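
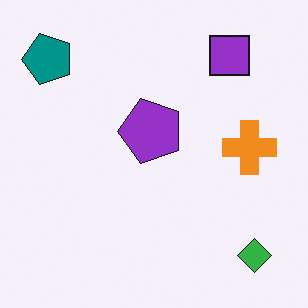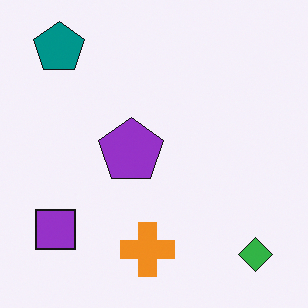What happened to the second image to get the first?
The transformation is: transposed (reflected across the top-left ↔ bottom-right diagonal).

Shapes have swapped their row and column positions — what was in the top-right is now in the bottom-left — a diagonal reflection.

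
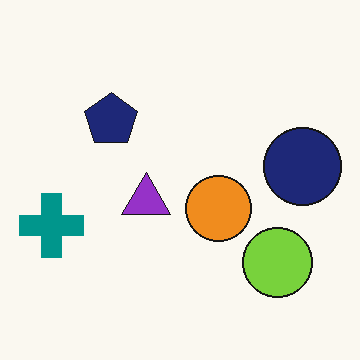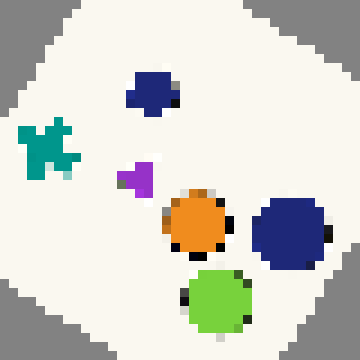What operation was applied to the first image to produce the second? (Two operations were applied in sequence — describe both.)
It was rotated clockwise by a large amount — several tens of degrees, then coarsely pixelated.

Every shape is tilted by the same angle and the image corners show triangular fill wedges — a whole-image rotation by a non-right angle. Shapes are reduced to large square blocks; fine edges and outlines are lost — a downscale-then-upscale (mosaic) effect.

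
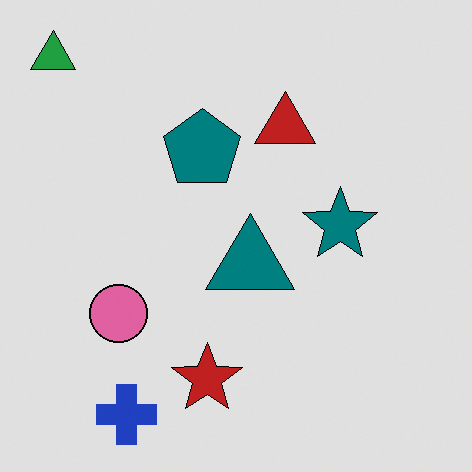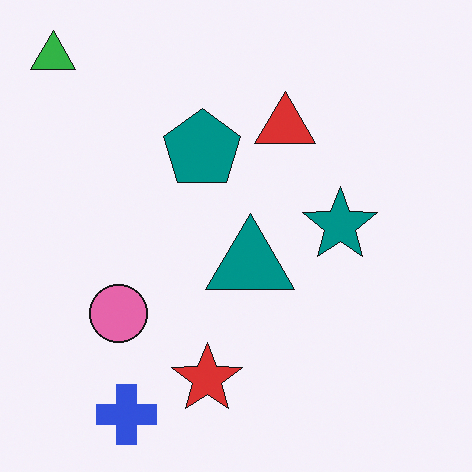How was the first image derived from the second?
The transformation is: moderately posterized.

Each flat color has snapped to a coarser quantized level — most visibly, the near-white background has dropped to a flat grey.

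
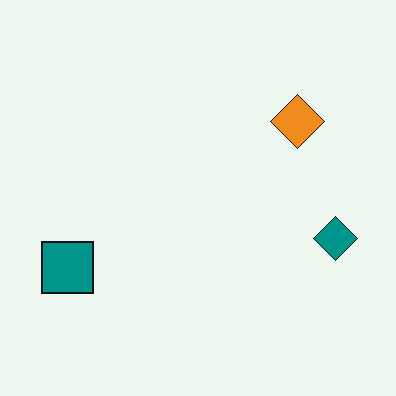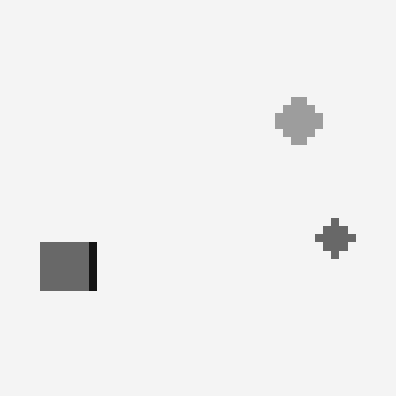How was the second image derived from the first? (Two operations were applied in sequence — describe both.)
The transformation is: converted to grayscale, then moderately pixelated.

All color is removed — every shape is now a shade of grey. Shapes are reduced to large square blocks; fine edges and outlines are lost — a downscale-then-upscale (mosaic) effect.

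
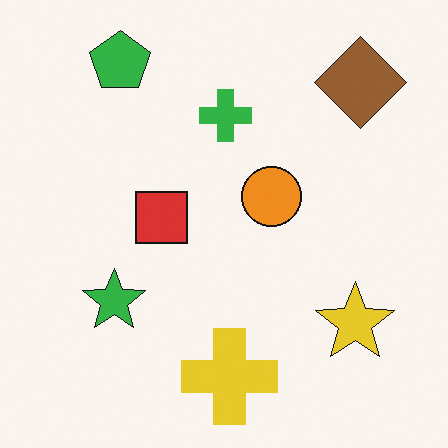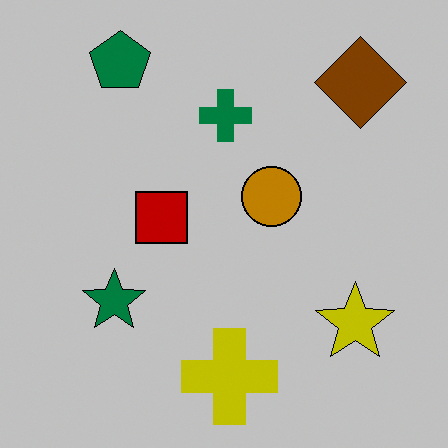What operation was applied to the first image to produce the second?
Aggressively posterized.

Each flat color has snapped to a coarser quantized level — most visibly, the near-white background has dropped to a flat grey.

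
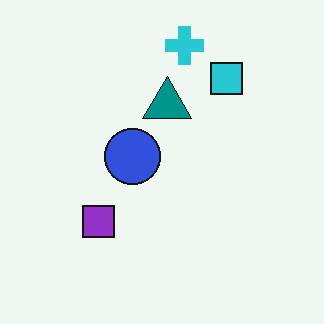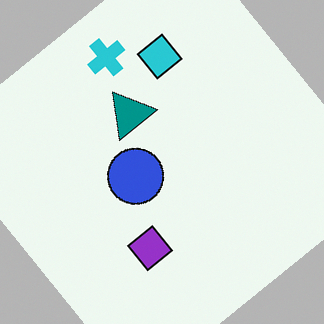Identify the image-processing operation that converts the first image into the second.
The image was rotated counter-clockwise by a large amount — several tens of degrees.

Every shape is tilted by the same angle and the image corners show triangular fill wedges — a whole-image rotation by a non-right angle.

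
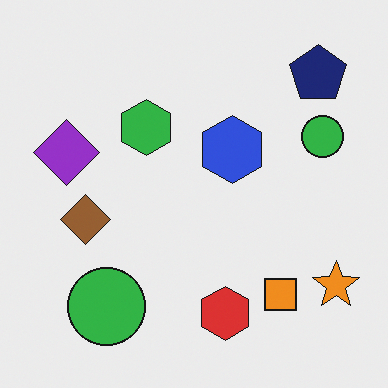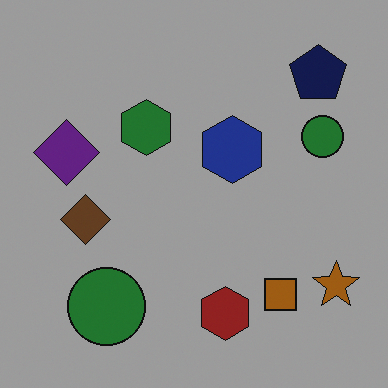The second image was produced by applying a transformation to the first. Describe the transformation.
Noticeably darkened.

Every pixel — background and shapes alike — is uniformly darkened.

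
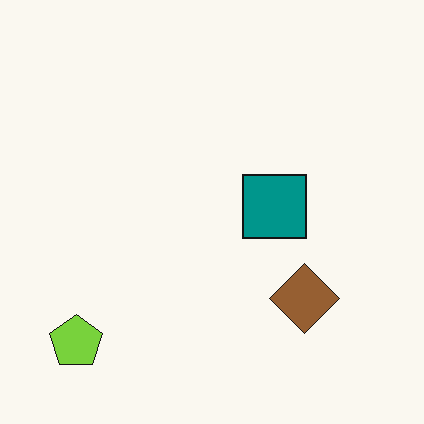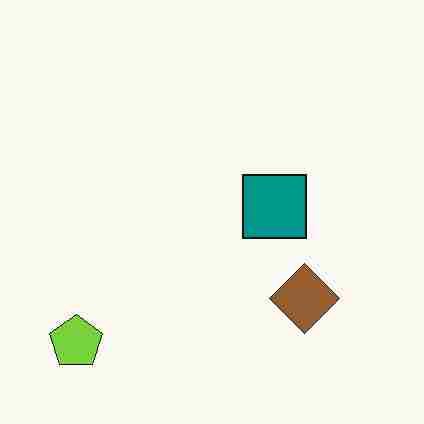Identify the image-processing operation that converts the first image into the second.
The second image is the first heavily JPEG-compressed with obvious blocking artifacts.

Blocky 8×8 compression artifacts appear around shape edges and the flat background shows ringing — characteristic JPEG degradation.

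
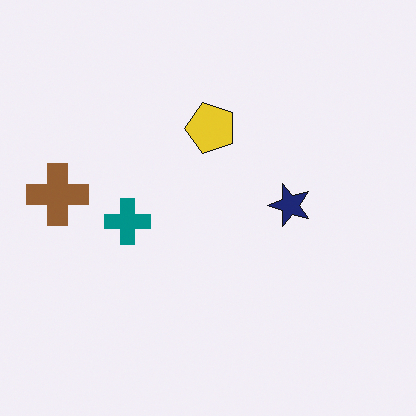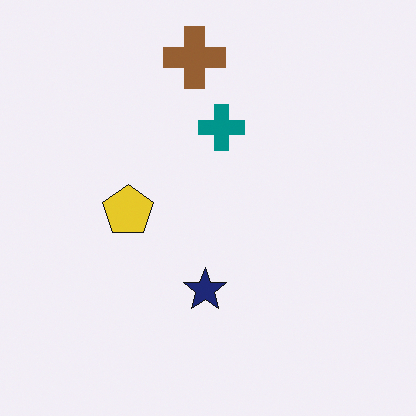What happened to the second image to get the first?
The transformation is: transposed (reflected across the top-left ↔ bottom-right diagonal).

Shapes have swapped their row and column positions — what was in the top-right is now in the bottom-left — a diagonal reflection.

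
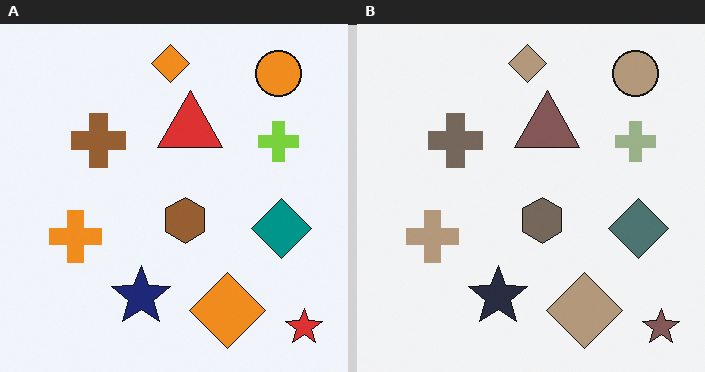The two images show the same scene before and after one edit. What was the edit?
This is the original image made much more muted (saturation change).

All colors are more muted and greyish — a global saturation change.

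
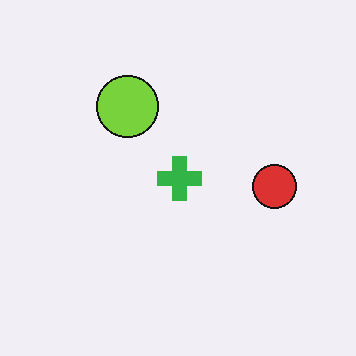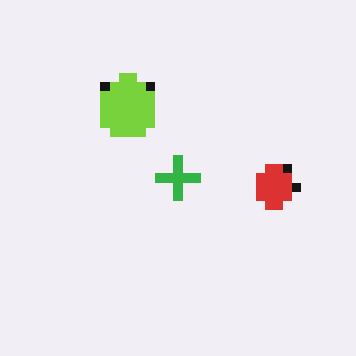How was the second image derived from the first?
It was coarsely pixelated.

Shapes are reduced to large square blocks; fine edges and outlines are lost — a downscale-then-upscale (mosaic) effect.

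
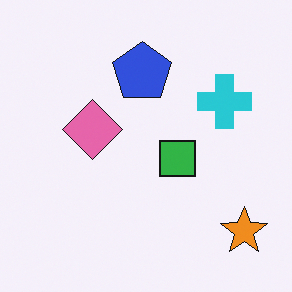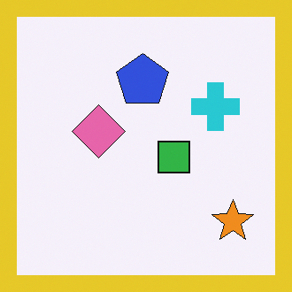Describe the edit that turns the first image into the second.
The image was framed with a yellow border.

A solid yellow frame runs around the edge of the second image, with the content slightly shrunk inside it.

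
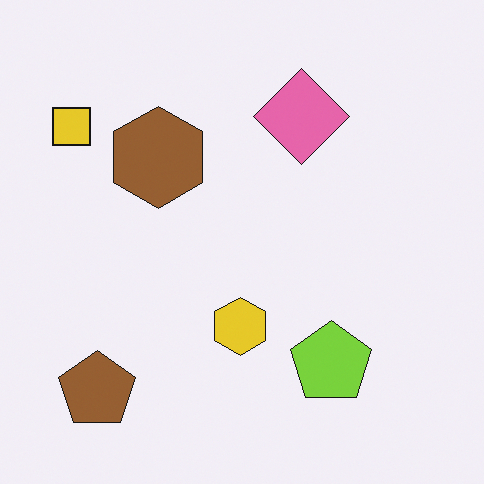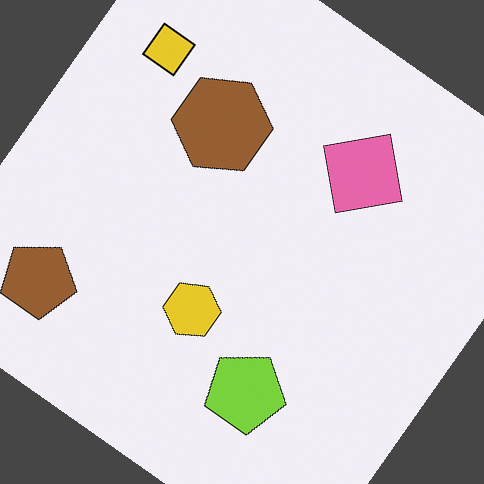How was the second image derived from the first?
Rotated clockwise by a large amount — several tens of degrees.

Every shape is tilted by the same angle and the image corners show triangular fill wedges — a whole-image rotation by a non-right angle.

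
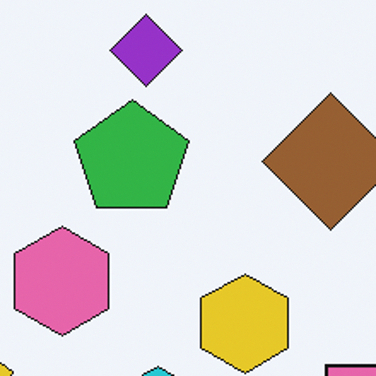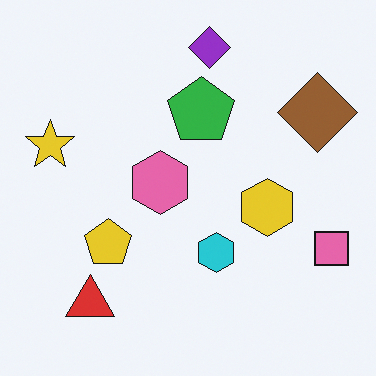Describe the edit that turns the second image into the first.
Cropped tightly and scaled back up.

The visible shapes are larger and the field of view is narrower; shapes near the original edges may be partly or wholly outside the frame — a crop-and-rescale.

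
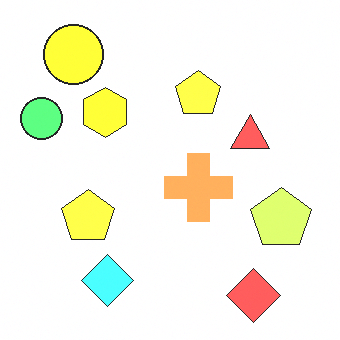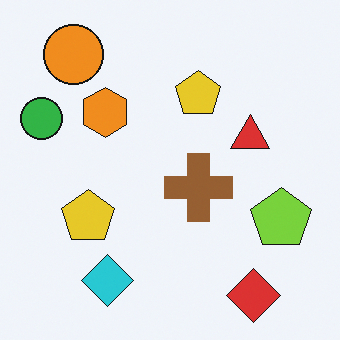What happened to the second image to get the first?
The first image is the second noticeably brightened.

Every pixel — background and shapes alike — is uniformly brightened.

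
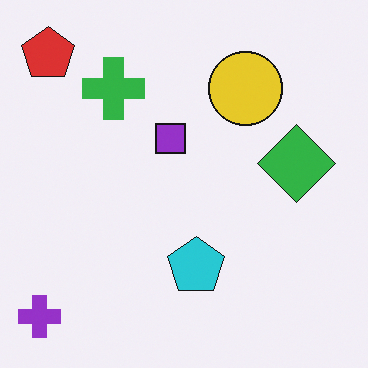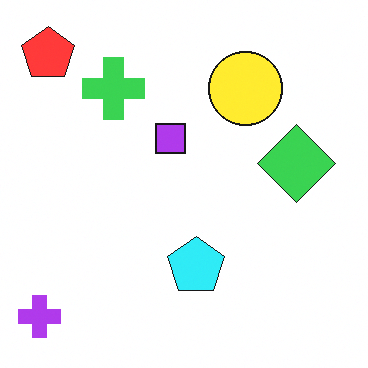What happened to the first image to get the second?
This is the original image slightly brightened.

Every pixel — background and shapes alike — is uniformly brightened.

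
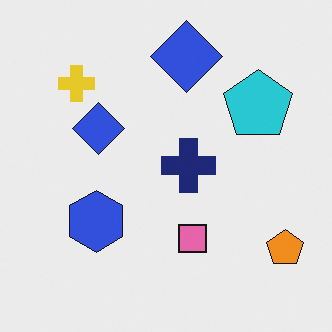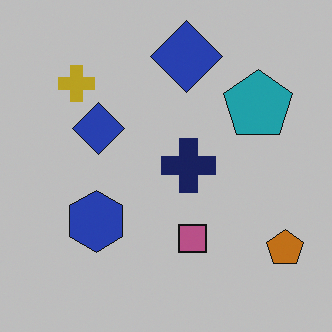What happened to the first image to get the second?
This is the original image slightly darkened.

Every pixel — background and shapes alike — is uniformly darkened.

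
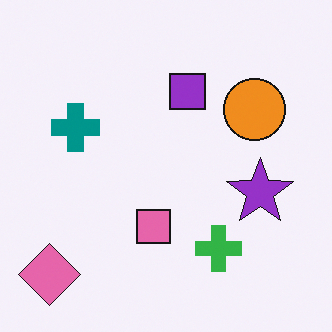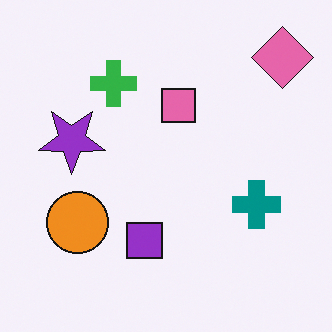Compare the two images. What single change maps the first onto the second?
It was rotated 180°.

The pink diamond sits in the bottom-left of the first image and the top-right of the second — consistent with a whole-image 180° rotation.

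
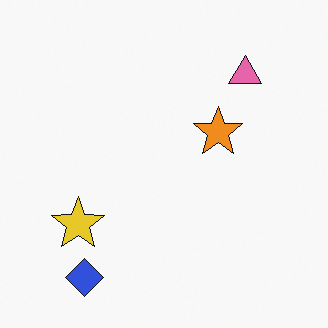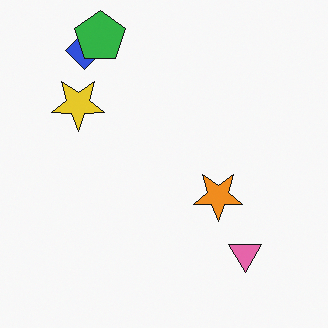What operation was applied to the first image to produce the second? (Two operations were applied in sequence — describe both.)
The image was flipped vertically (top ↔ bottom), then overlaid with an additional green pentagon.

The blue diamond is in the bottom-left of the first image and the top-left of the second — shapes on opposite sides of the horizontal midline have swapped in a mirror flip. A green pentagon appears in the second image that is absent from the first.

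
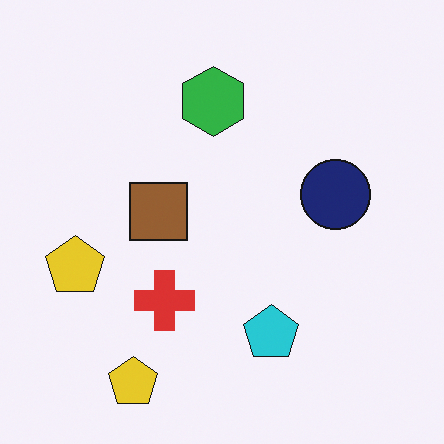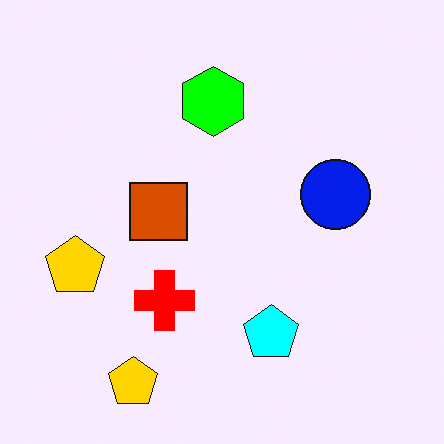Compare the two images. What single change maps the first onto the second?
The second image is the first made much more vivid (saturation change).

All colors are more vivid — a global saturation change.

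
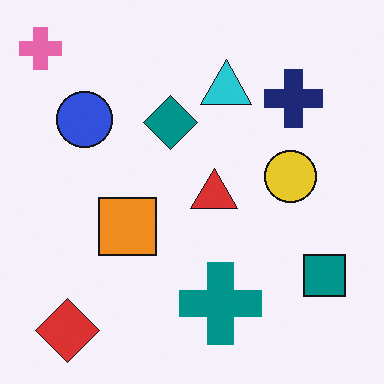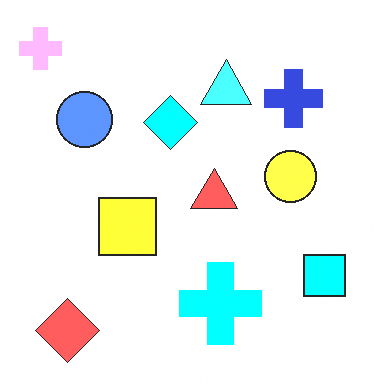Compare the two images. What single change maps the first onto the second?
Substantially brightened.

Every pixel — background and shapes alike — is uniformly brightened.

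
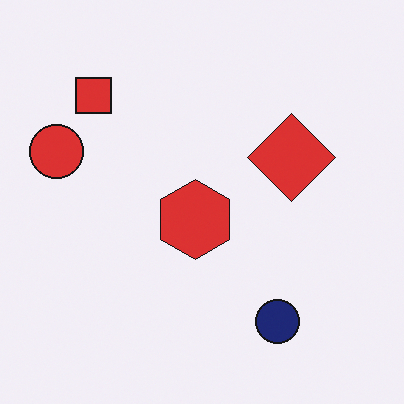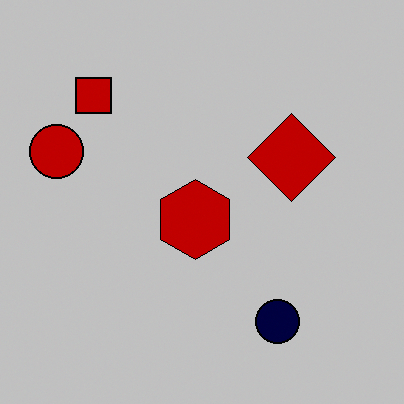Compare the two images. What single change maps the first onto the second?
The image was aggressively posterized.

Each flat color has snapped to a coarser quantized level — most visibly, the near-white background has dropped to a flat grey.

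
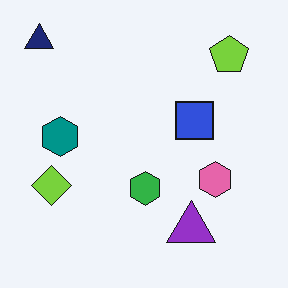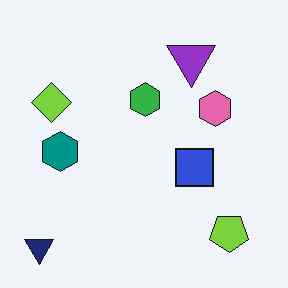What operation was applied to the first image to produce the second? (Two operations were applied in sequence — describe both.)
It was flipped vertically (top ↔ bottom), then given moderate JPEG compression.

The navy triangle is in the top-left of the first image and the bottom-left of the second — shapes on opposite sides of the horizontal midline have swapped in a mirror flip. Blocky 8×8 compression artifacts appear around shape edges and the flat background shows ringing — characteristic JPEG degradation.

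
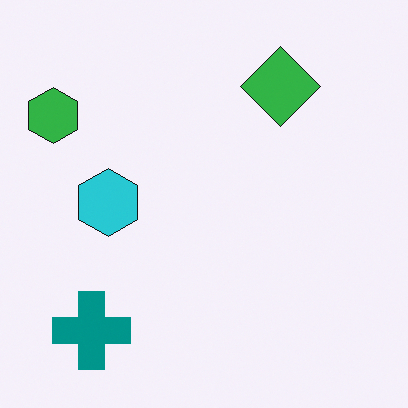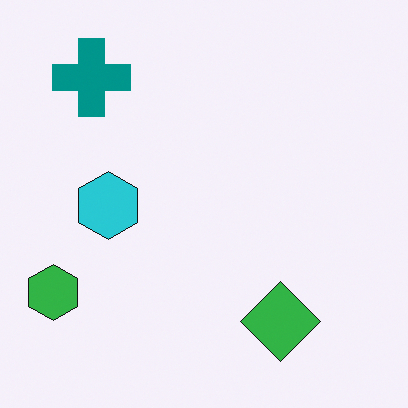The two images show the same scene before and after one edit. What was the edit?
Flipped vertically (top ↔ bottom).

The teal cross is in the bottom-left of the first image and the top-left of the second — shapes on opposite sides of the horizontal midline have swapped in a mirror flip.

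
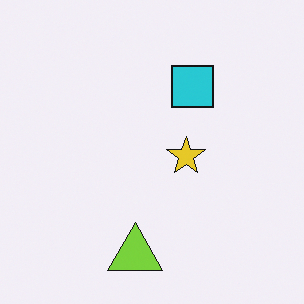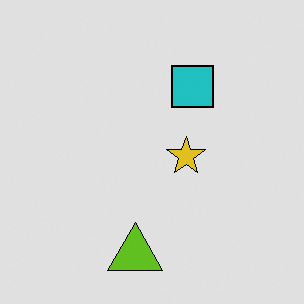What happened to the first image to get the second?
The second image is the first moderately posterized.

Each flat color has snapped to a coarser quantized level — most visibly, the near-white background has dropped to a flat grey.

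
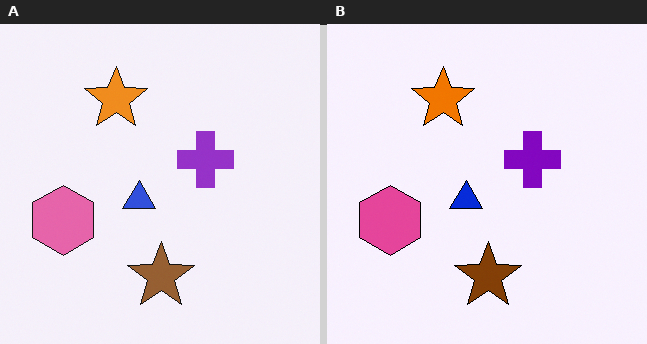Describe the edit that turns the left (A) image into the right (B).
The image was given slightly increased contrast.

Tones are pushed away from mid-grey across the whole image — a global contrast change.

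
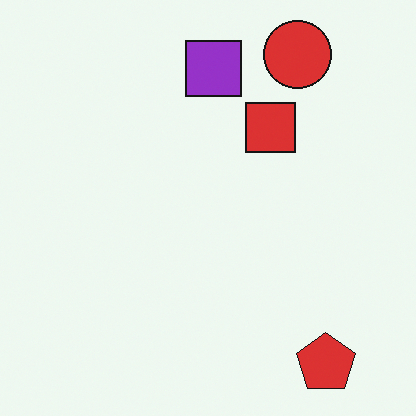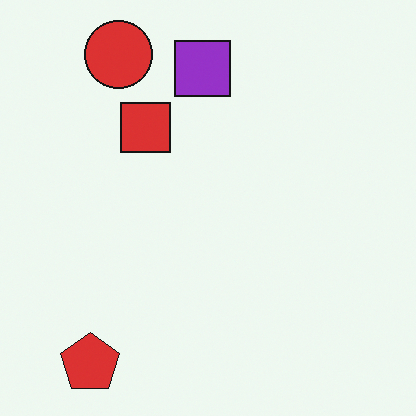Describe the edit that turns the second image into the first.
The image was flipped horizontally (left ↔ right).

The red pentagon is in the bottom-left of the second image and the bottom-right of the first — shapes on opposite sides of the vertical midline have swapped in a mirror flip.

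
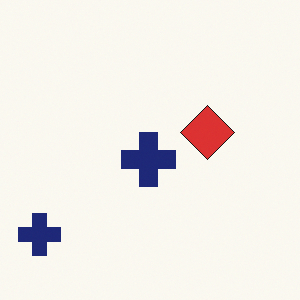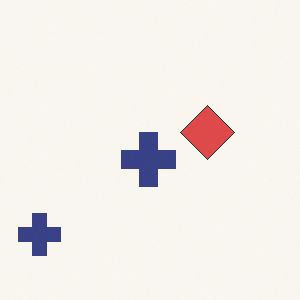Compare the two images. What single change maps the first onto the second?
Given slightly reduced contrast.

Tones are pushed toward mid-grey across the whole image — a global contrast change.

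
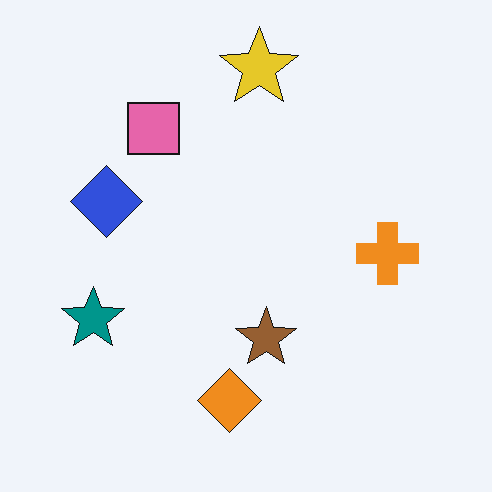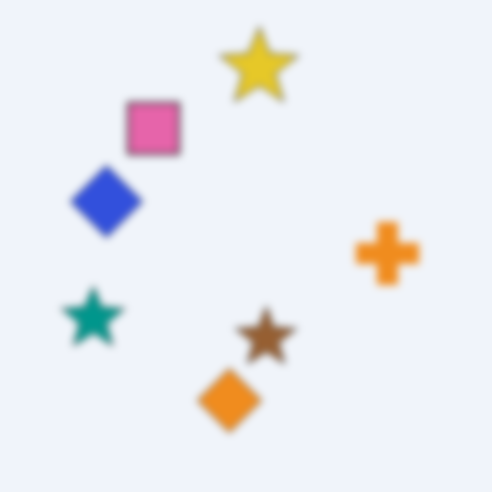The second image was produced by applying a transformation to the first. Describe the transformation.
The transformation is: moderately blurred.

Shape edges and outlines are uniformly softened across the whole image.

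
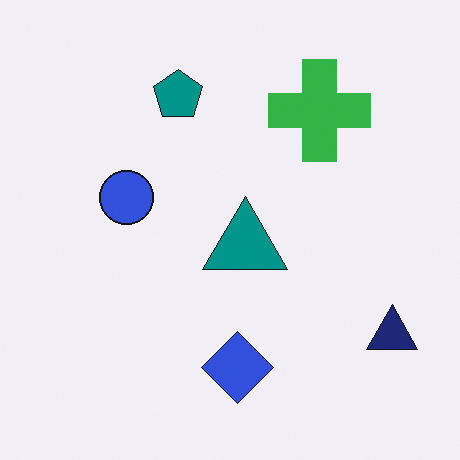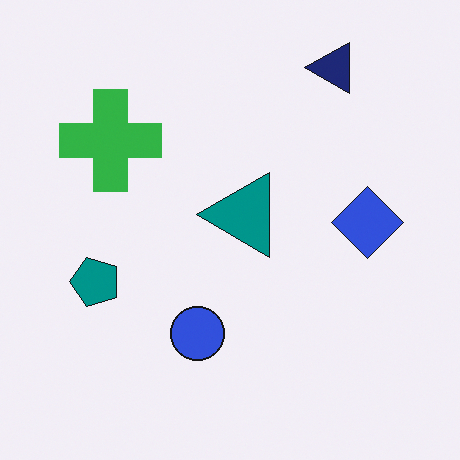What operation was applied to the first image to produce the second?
The image was rotated 90° counter-clockwise.

The navy triangle sits in the bottom-right of the first image and the top-right of the second — consistent with a whole-image 90° counter-clockwise rotation.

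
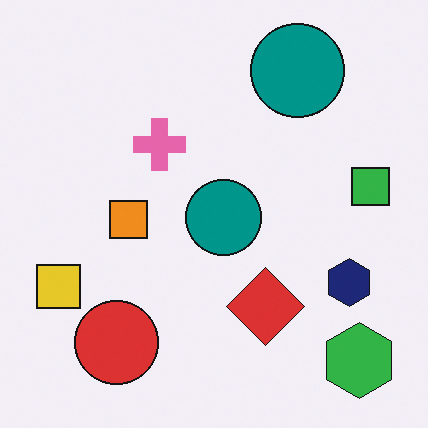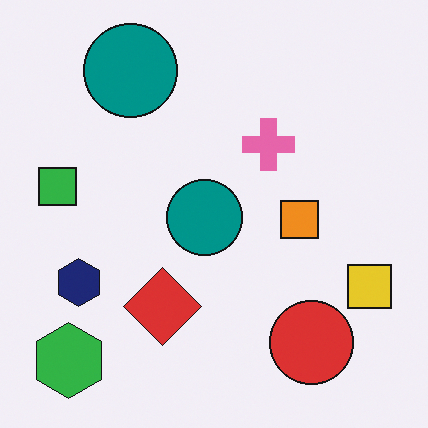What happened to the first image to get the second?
The image was flipped horizontally (left ↔ right).

The green square is in the right of the first image and the left of the second — shapes on opposite sides of the vertical midline have swapped in a mirror flip.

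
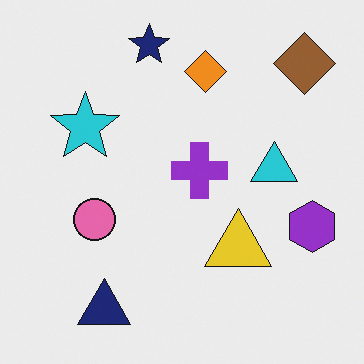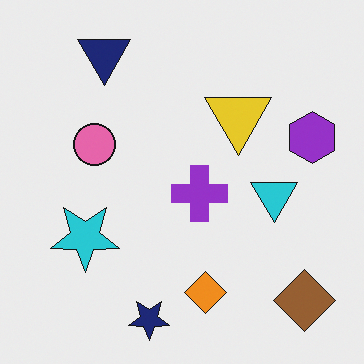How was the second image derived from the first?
It was flipped vertically (top ↔ bottom).

The navy star is in the top of the first image and the bottom of the second — shapes on opposite sides of the horizontal midline have swapped in a mirror flip.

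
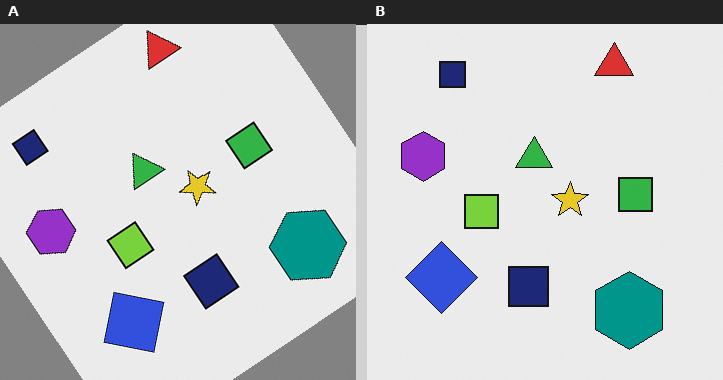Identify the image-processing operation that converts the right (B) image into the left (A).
This is the original image rotated counter-clockwise by a large amount — several tens of degrees.

Every shape is tilted by the same angle and the image corners show triangular fill wedges — a whole-image rotation by a non-right angle.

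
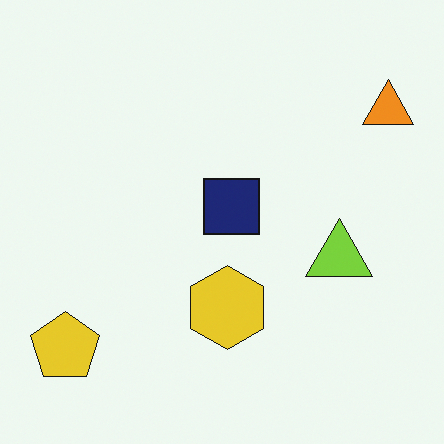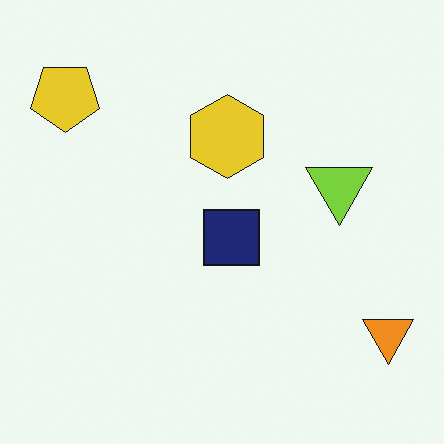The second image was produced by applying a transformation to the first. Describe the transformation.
This is the original image flipped vertically (top ↔ bottom).

The yellow pentagon is in the bottom-left of the first image and the top-left of the second — shapes on opposite sides of the horizontal midline have swapped in a mirror flip.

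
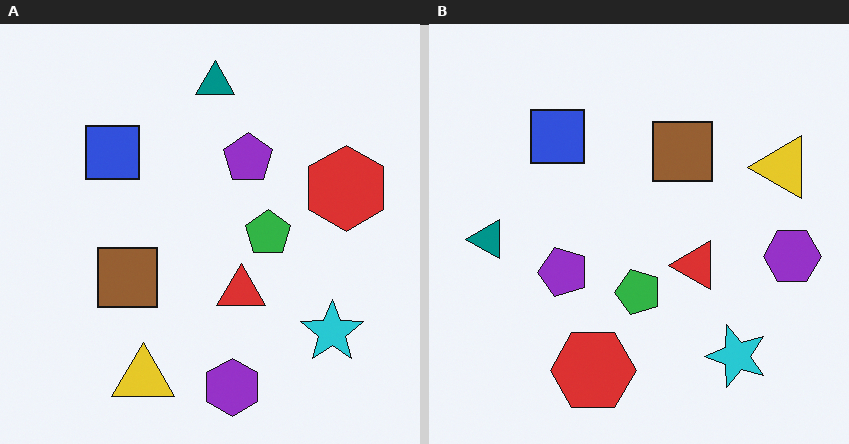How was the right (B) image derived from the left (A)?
The right (B) image is the left (A) transposed (reflected across the top-left ↔ bottom-right diagonal).

Shapes have swapped their row and column positions — what was in the top-right is now in the bottom-left — a diagonal reflection.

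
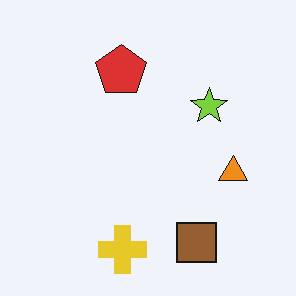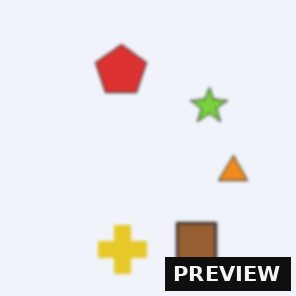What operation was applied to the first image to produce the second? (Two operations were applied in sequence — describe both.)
This is the original image given a subtle gaussian blur, then watermarked with the text "PREVIEW" in the lower-right corner.

Shape edges and outlines are uniformly softened across the whole image. A dark label reading "PREVIEW" appears in the lower-right corner.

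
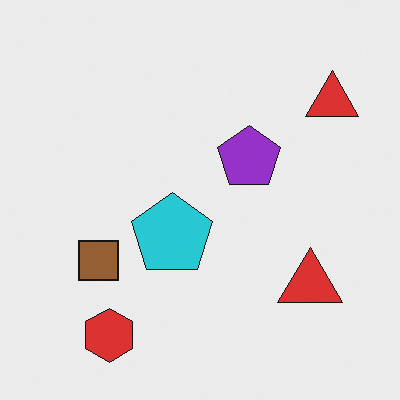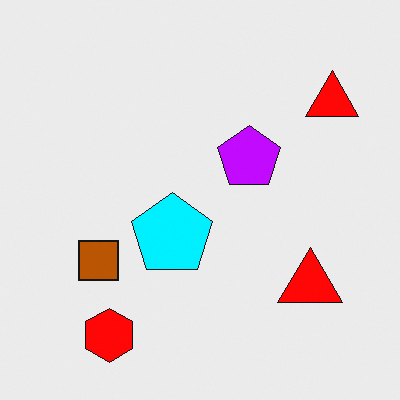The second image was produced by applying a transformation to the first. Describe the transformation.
Heavily oversaturated.

All colors are more vivid — a global saturation change.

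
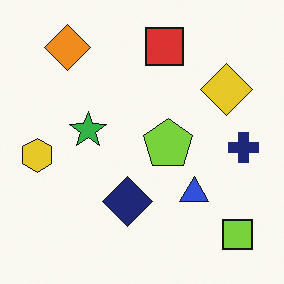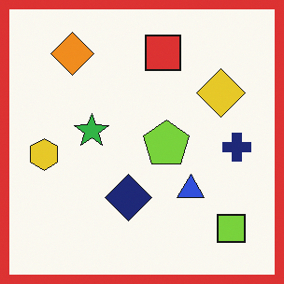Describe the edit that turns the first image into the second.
This is the original image framed with a red border.

A solid red frame runs around the edge of the second image, with the content slightly shrunk inside it.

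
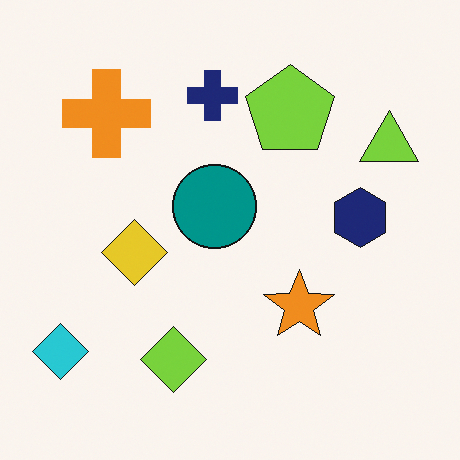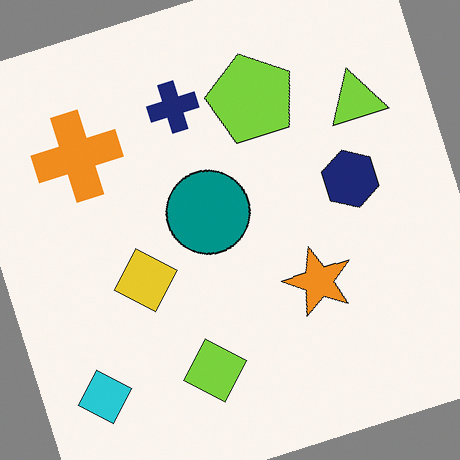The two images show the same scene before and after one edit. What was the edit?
This is the original image rotated counter-clockwise by a clearly visible amount.

Every shape is tilted by the same angle and the image corners show triangular fill wedges — a whole-image rotation by a non-right angle.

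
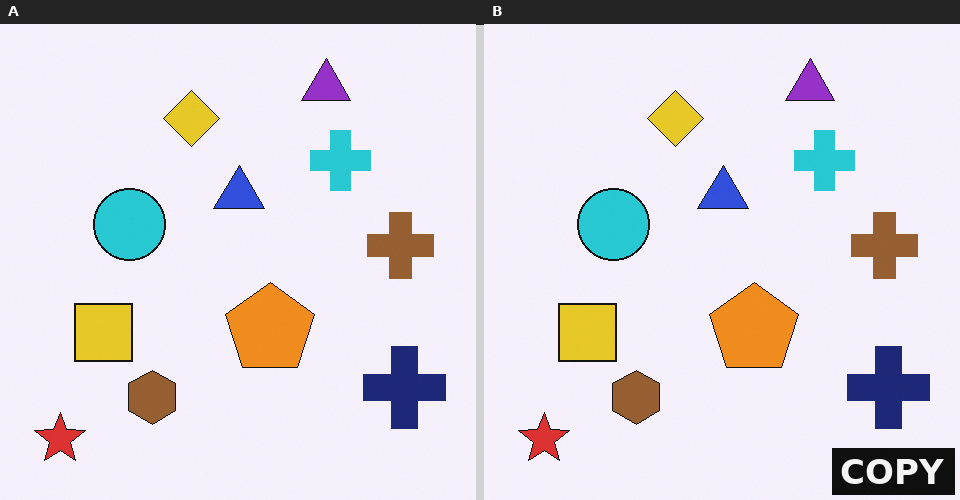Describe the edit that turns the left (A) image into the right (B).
It was watermarked with the text "COPY" in the lower-right corner.

A dark label reading "COPY" appears in the lower-right corner.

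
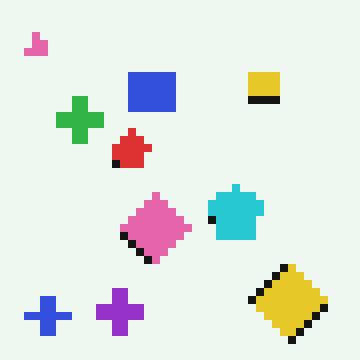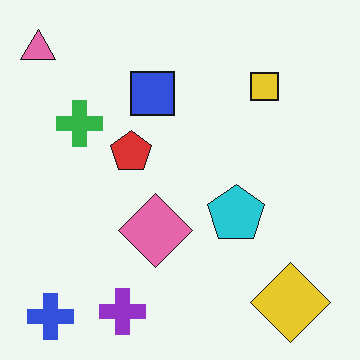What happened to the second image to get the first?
It was moderately pixelated.

Shapes are reduced to large square blocks; fine edges and outlines are lost — a downscale-then-upscale (mosaic) effect.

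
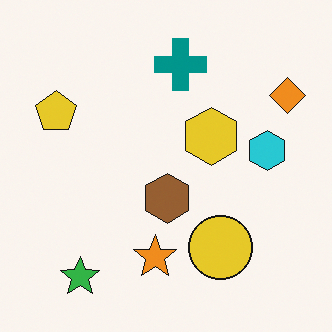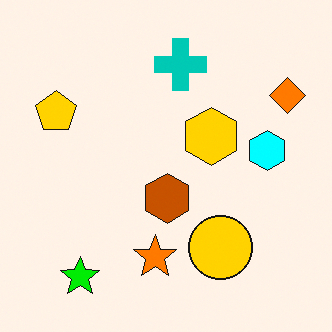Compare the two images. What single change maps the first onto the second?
The second image is the first heavily oversaturated.

All colors are more vivid — a global saturation change.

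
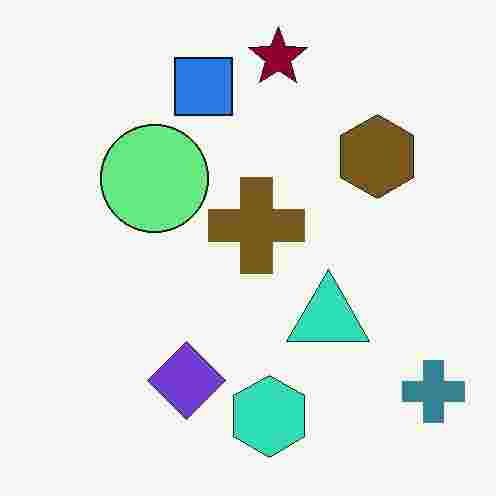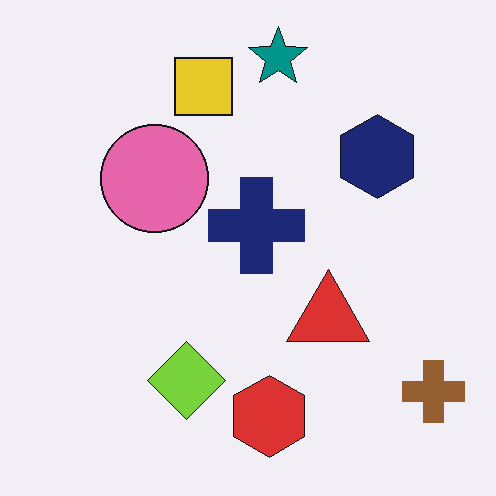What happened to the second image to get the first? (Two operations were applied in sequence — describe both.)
Hue-shifted by a large amount, then degraded with heavy JPEG compression.

Every shape's color has rotated by the same amount around the hue wheel — a uniform hue shift. Blocky 8×8 compression artifacts appear around shape edges and the flat background shows ringing — characteristic JPEG degradation.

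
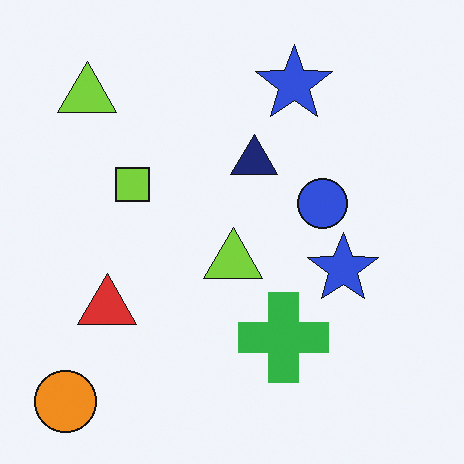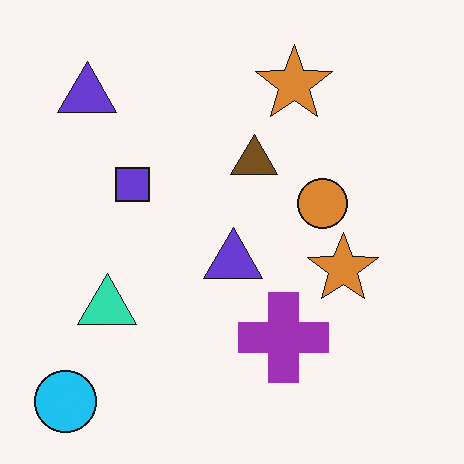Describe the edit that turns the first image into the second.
It was hue-shifted by a large amount.

Every shape's color has rotated by the same amount around the hue wheel — a uniform hue shift.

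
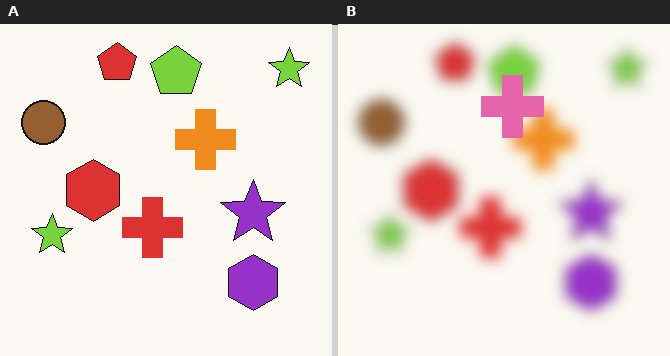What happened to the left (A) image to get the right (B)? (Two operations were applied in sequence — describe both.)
The transformation is: strongly gaussian-blurred, then overlaid with an additional pink cross.

Shape edges and outlines are uniformly softened across the whole image. A pink cross appears in the right (B) image that is absent from the left (A).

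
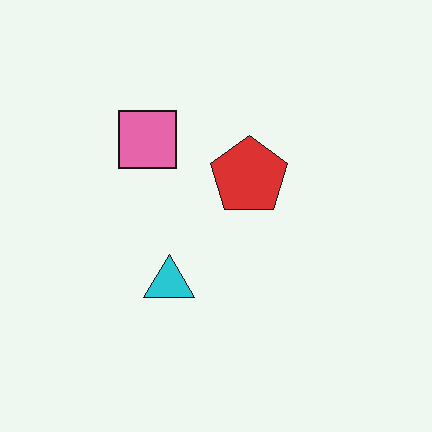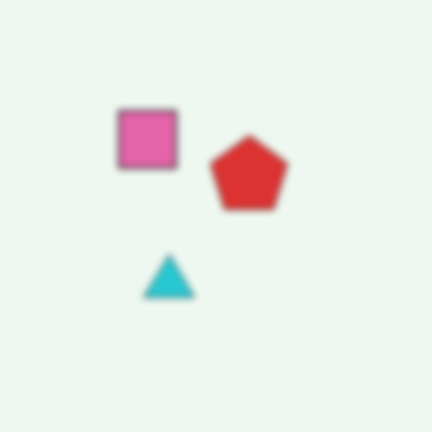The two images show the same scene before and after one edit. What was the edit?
The image was moderately blurred.

Shape edges and outlines are uniformly softened across the whole image.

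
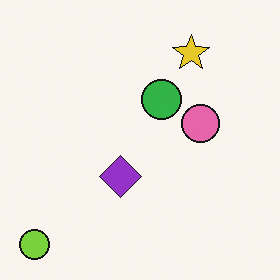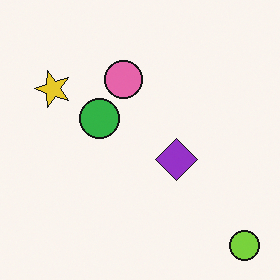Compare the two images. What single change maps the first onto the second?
This is the original image rotated 90° counter-clockwise.

The lime circle sits in the bottom-left of the first image and the bottom-right of the second — consistent with a whole-image 90° counter-clockwise rotation.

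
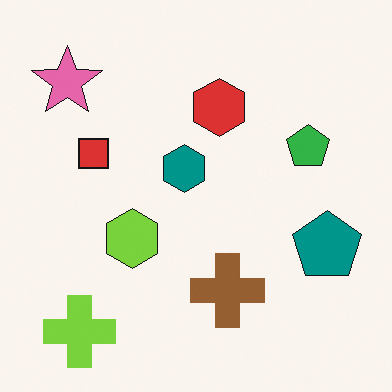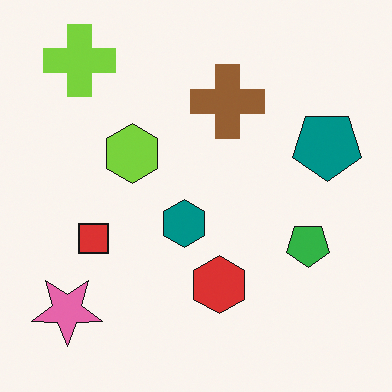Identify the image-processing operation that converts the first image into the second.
The second image is the first flipped vertically (top ↔ bottom).

The lime cross is in the bottom-left of the first image and the top-left of the second — shapes on opposite sides of the horizontal midline have swapped in a mirror flip.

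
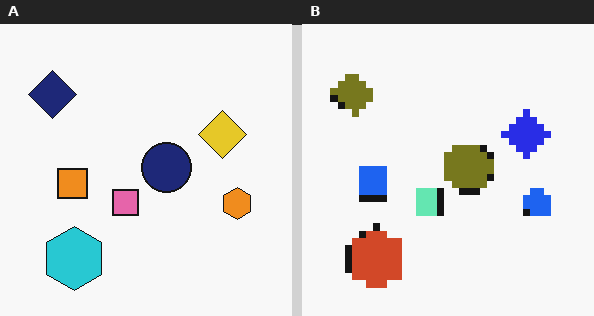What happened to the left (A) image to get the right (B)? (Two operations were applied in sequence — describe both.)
The transformation is: hue-shifted through roughly half the color wheel, then moderately pixelated.

Every shape's color has rotated by the same amount around the hue wheel — a uniform hue shift. Shapes are reduced to large square blocks; fine edges and outlines are lost — a downscale-then-upscale (mosaic) effect.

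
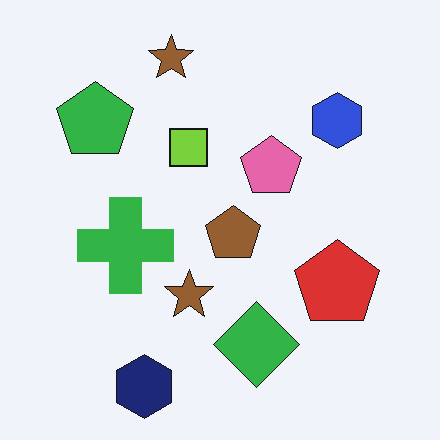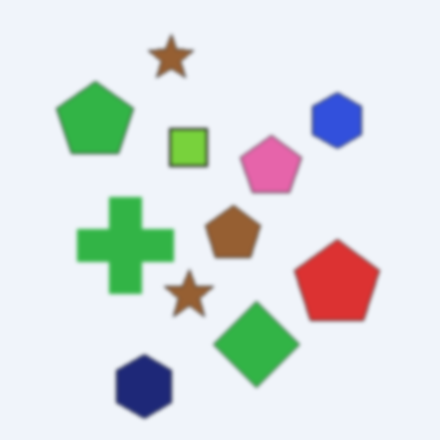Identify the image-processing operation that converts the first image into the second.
The transformation is: slightly softened.

Shape edges and outlines are uniformly softened across the whole image.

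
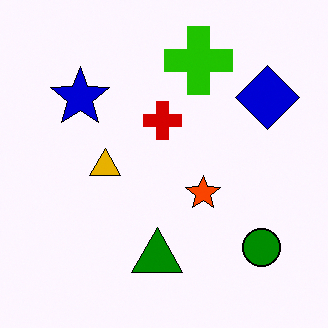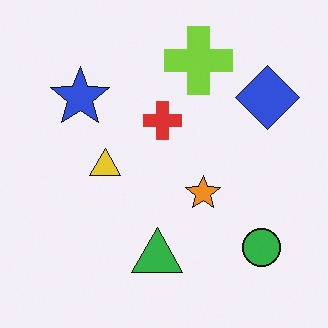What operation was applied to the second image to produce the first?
It was given much higher contrast.

Tones are pushed away from mid-grey across the whole image — a global contrast change.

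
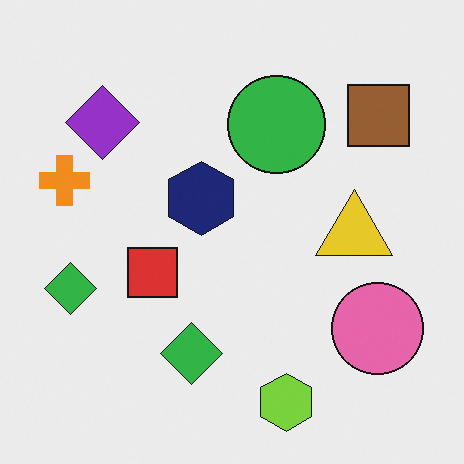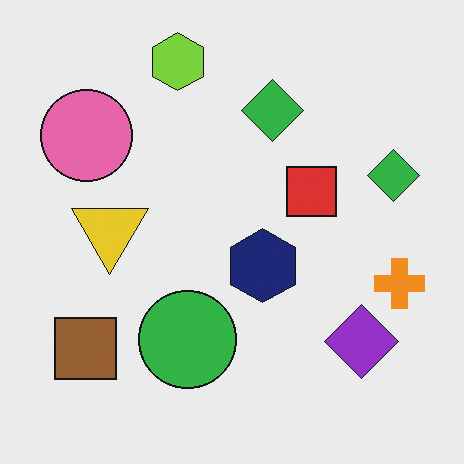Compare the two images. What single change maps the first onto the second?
It was rotated 180°.

The brown square sits in the top-right of the first image and the bottom-left of the second — consistent with a whole-image 180° rotation.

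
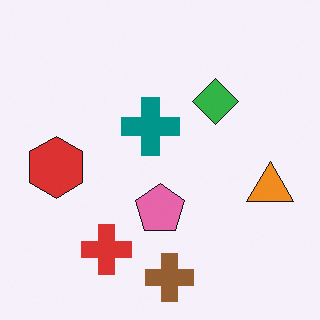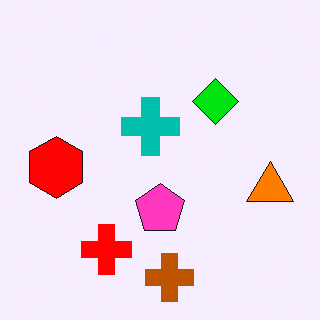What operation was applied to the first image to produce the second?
The second image is the first heavily oversaturated.

All colors are more vivid — a global saturation change.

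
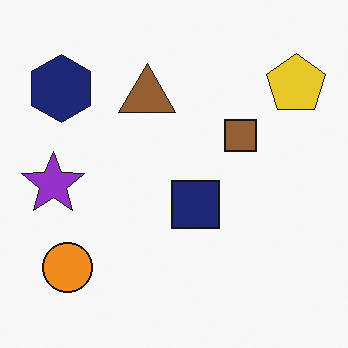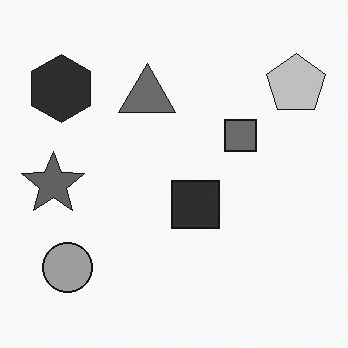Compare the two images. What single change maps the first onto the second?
This is the original image converted to grayscale.

All color is removed — every shape is now a shade of grey.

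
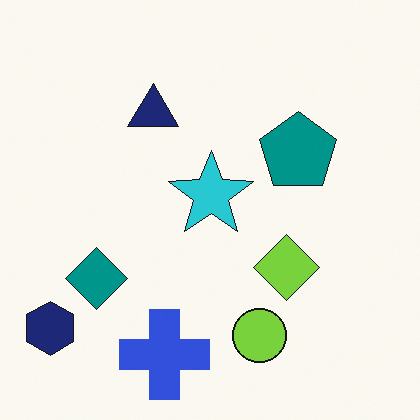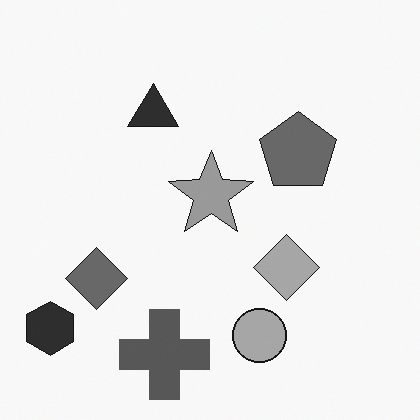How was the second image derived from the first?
The image was converted to grayscale.

All color is removed — every shape is now a shade of grey.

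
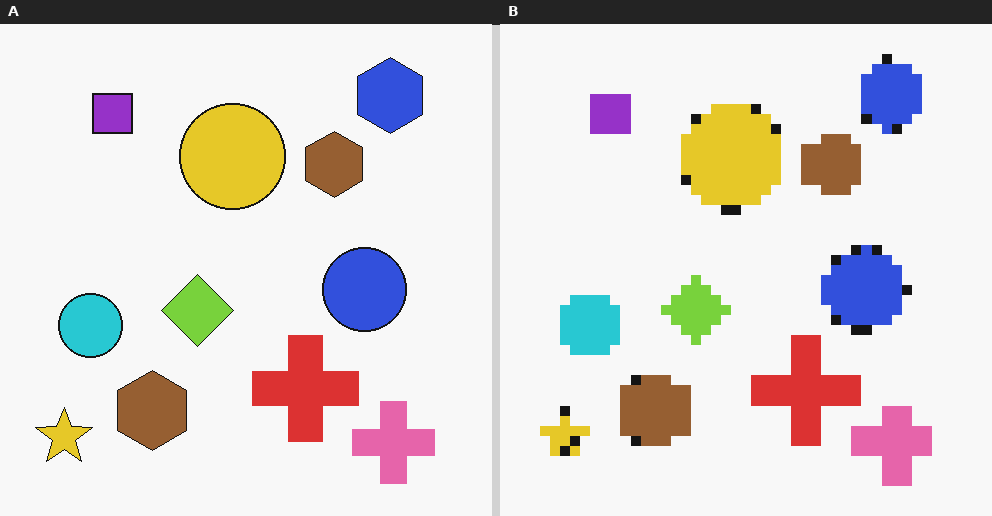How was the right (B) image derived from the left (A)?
The image was coarsely pixelated.

Shapes are reduced to large square blocks; fine edges and outlines are lost — a downscale-then-upscale (mosaic) effect.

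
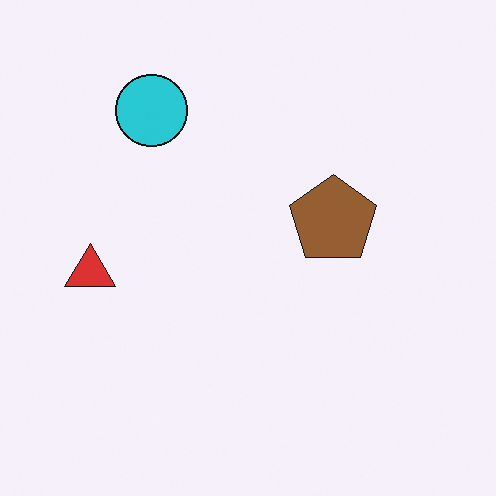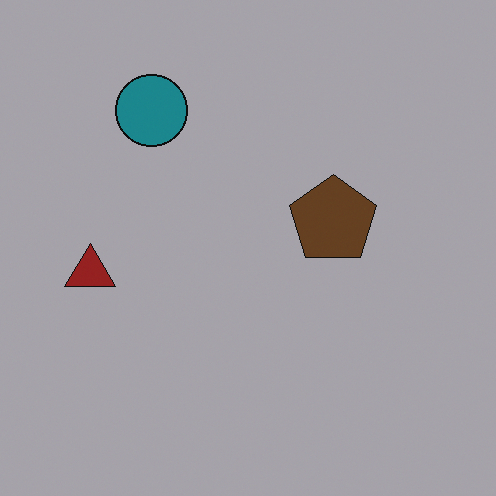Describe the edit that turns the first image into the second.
It was noticeably darkened.

Every pixel — background and shapes alike — is uniformly darkened.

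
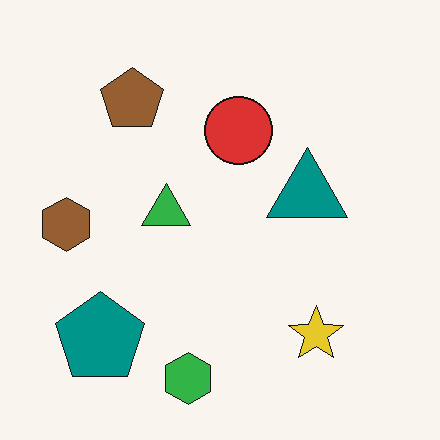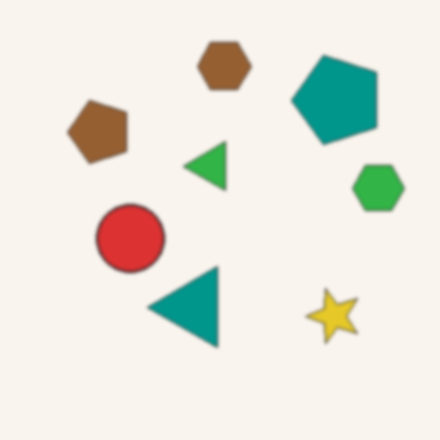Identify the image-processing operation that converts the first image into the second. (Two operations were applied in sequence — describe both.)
It was transposed (reflected across the top-left ↔ bottom-right diagonal), then lightly blurred.

Shapes have swapped their row and column positions — what was in the top-right is now in the bottom-left — a diagonal reflection. Shape edges and outlines are uniformly softened across the whole image.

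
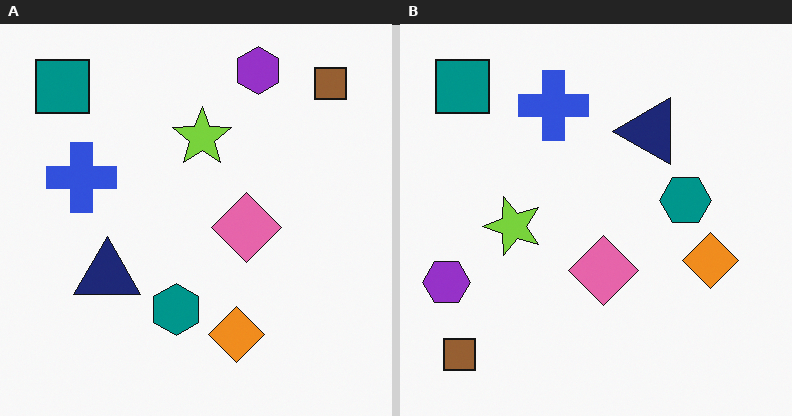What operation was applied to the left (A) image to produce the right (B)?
The image was transposed (reflected across the top-left ↔ bottom-right diagonal).

Shapes have swapped their row and column positions — what was in the top-right is now in the bottom-left — a diagonal reflection.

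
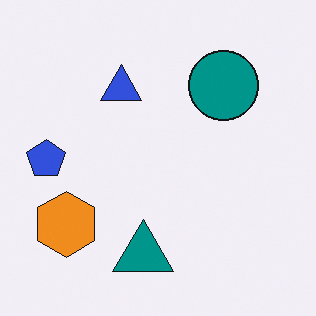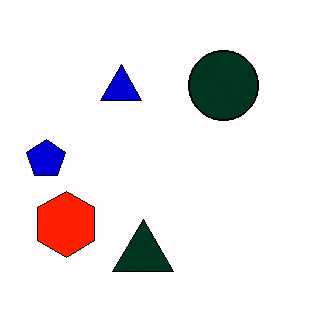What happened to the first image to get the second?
Boosted in contrast.

Tones are pushed away from mid-grey across the whole image — a global contrast change.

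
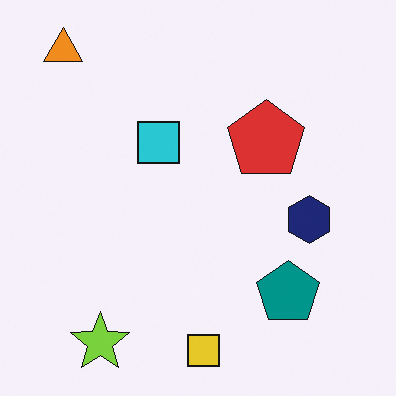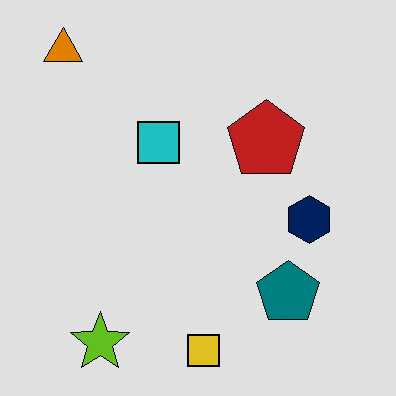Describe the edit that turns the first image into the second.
The second image is the first moderately posterized.

Each flat color has snapped to a coarser quantized level — most visibly, the near-white background has dropped to a flat grey.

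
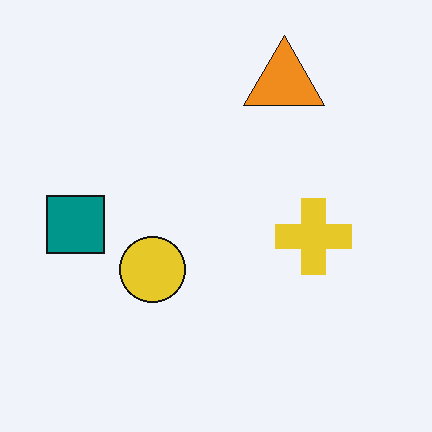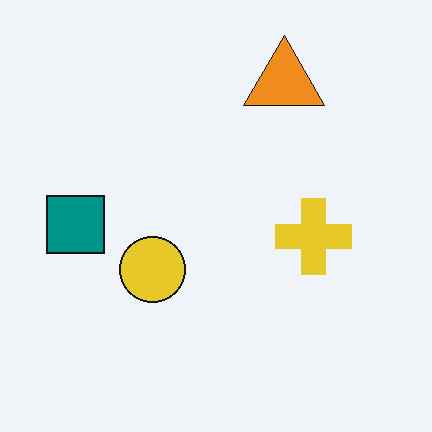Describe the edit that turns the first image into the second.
The transformation is: given moderate JPEG compression.

Blocky 8×8 compression artifacts appear around shape edges and the flat background shows ringing — characteristic JPEG degradation.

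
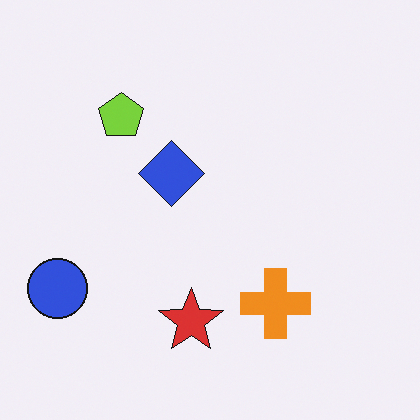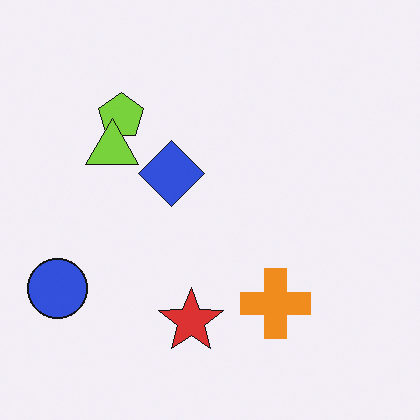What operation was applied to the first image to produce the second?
Overlaid with an additional lime triangle.

A lime triangle appears in the second image that is absent from the first.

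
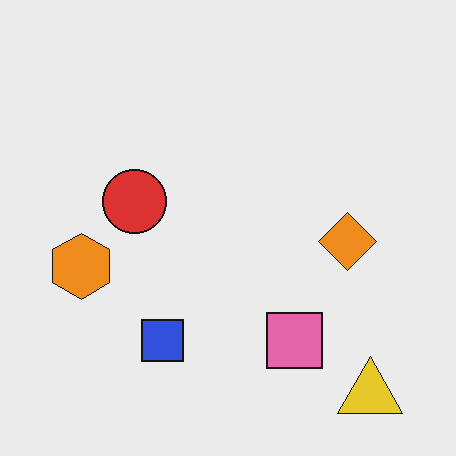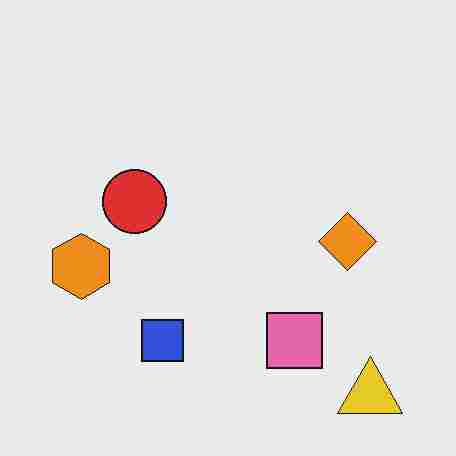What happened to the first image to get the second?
The image was heavily JPEG-compressed with obvious blocking artifacts.

Blocky 8×8 compression artifacts appear around shape edges and the flat background shows ringing — characteristic JPEG degradation.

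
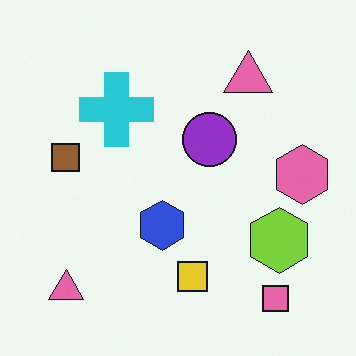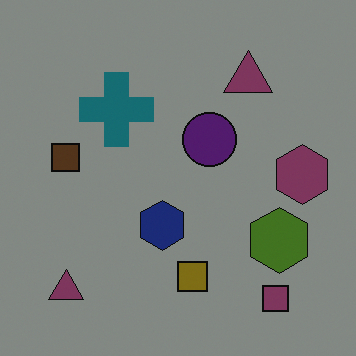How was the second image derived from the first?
The image was substantially darkened.

Every pixel — background and shapes alike — is uniformly darkened.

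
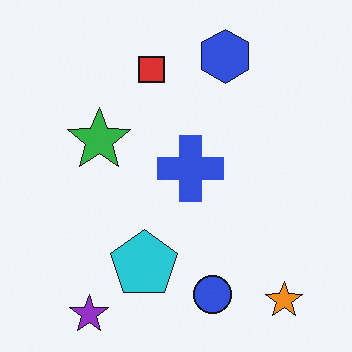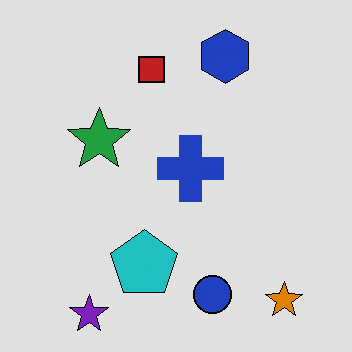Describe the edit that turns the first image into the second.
It was moderately posterized.

Each flat color has snapped to a coarser quantized level — most visibly, the near-white background has dropped to a flat grey.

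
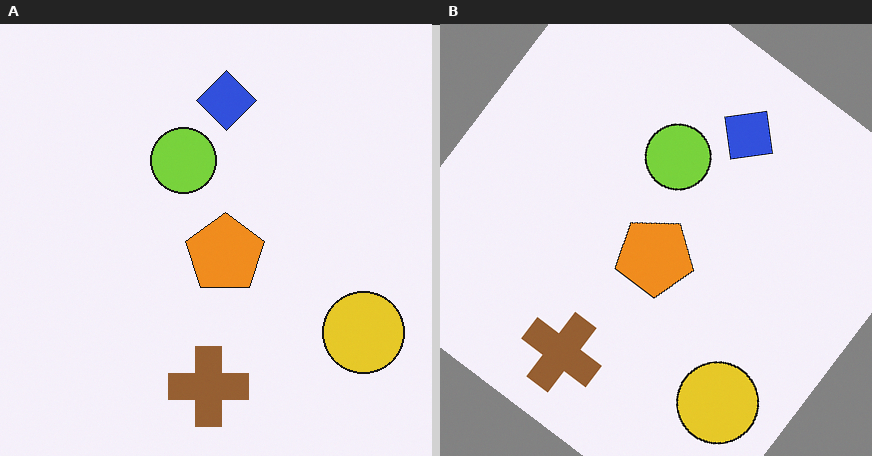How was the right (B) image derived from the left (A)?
It was rotated clockwise by a large amount — several tens of degrees.

Every shape is tilted by the same angle and the image corners show triangular fill wedges — a whole-image rotation by a non-right angle.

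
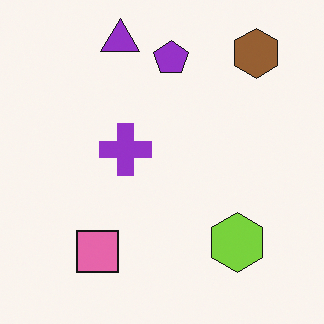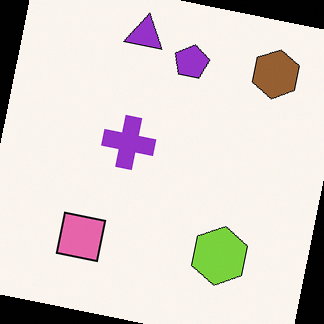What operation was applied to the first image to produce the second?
The transformation is: rotated clockwise by a few degrees.

Every shape is tilted by the same angle and the image corners show triangular fill wedges — a whole-image rotation by a non-right angle.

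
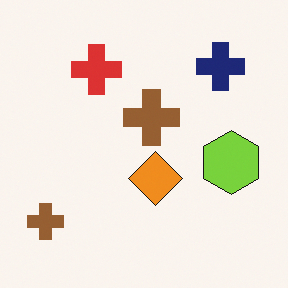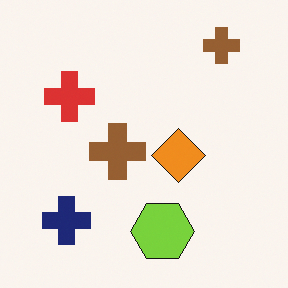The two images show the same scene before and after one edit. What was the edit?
The second image is the first transposed (reflected across the top-left ↔ bottom-right diagonal).

Shapes have swapped their row and column positions — what was in the top-right is now in the bottom-left — a diagonal reflection.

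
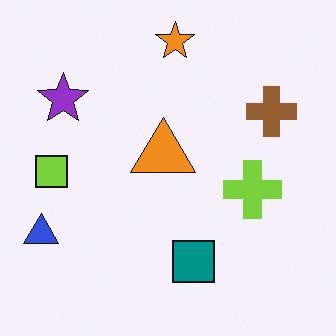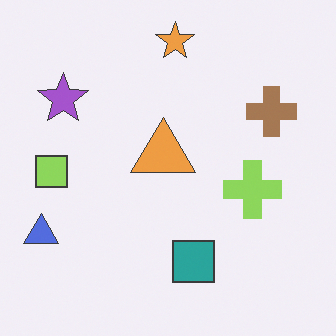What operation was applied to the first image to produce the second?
It was given slightly reduced contrast.

Tones are pushed toward mid-grey across the whole image — a global contrast change.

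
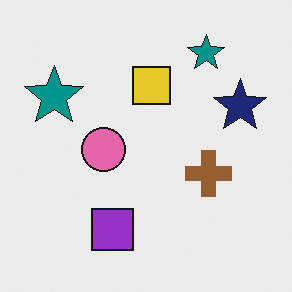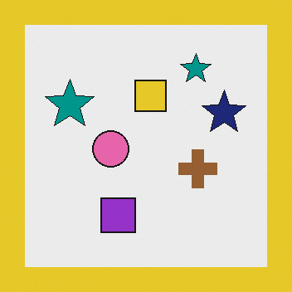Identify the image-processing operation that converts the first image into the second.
The transformation is: framed with a yellow border.

A solid yellow frame runs around the edge of the second image, with the content slightly shrunk inside it.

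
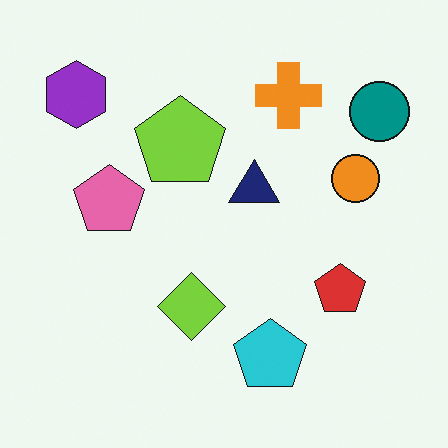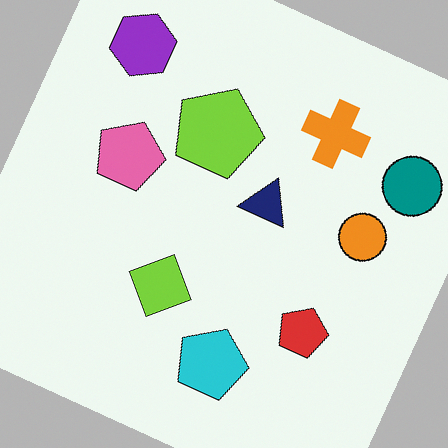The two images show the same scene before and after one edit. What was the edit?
The second image is the first rotated clockwise by a clearly visible amount.

Every shape is tilted by the same angle and the image corners show triangular fill wedges — a whole-image rotation by a non-right angle.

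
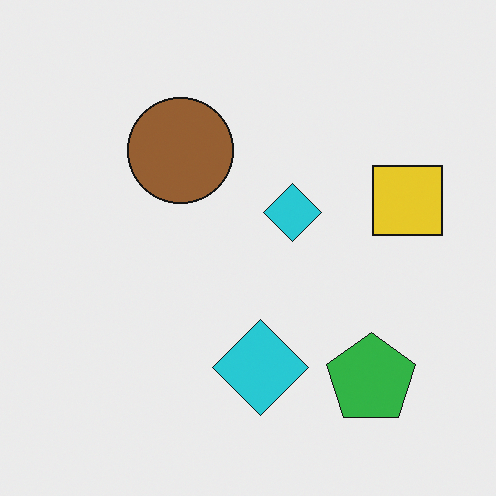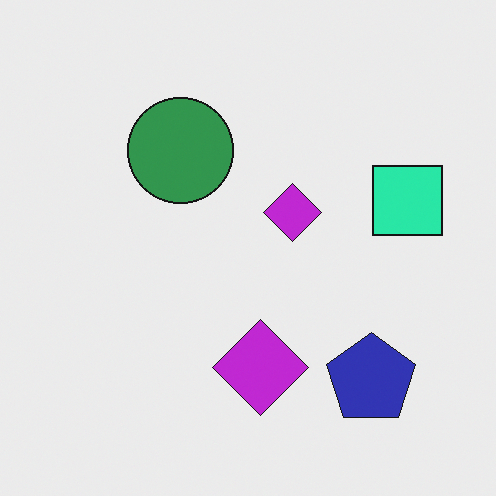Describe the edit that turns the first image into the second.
This is the original image hue-shifted by a moderate amount.

Every shape's color has rotated by the same amount around the hue wheel — a uniform hue shift.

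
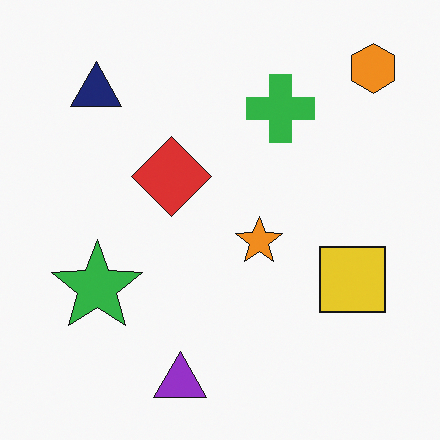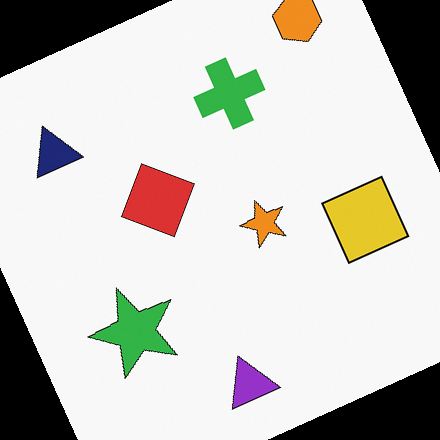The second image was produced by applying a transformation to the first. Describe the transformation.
This is the original image rotated counter-clockwise by a moderate amount.

Every shape is tilted by the same angle and the image corners show triangular fill wedges — a whole-image rotation by a non-right angle.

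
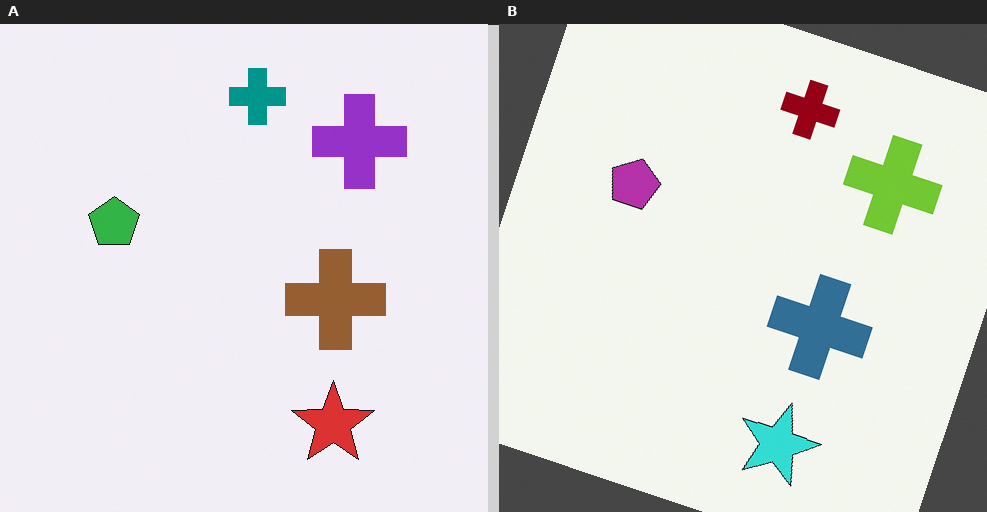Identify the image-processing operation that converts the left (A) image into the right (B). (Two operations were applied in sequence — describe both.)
It was rotated clockwise by a moderate amount, then hue-shifted through roughly half the color wheel.

Every shape is tilted by the same angle and the image corners show triangular fill wedges — a whole-image rotation by a non-right angle. Every shape's color has rotated by the same amount around the hue wheel — a uniform hue shift.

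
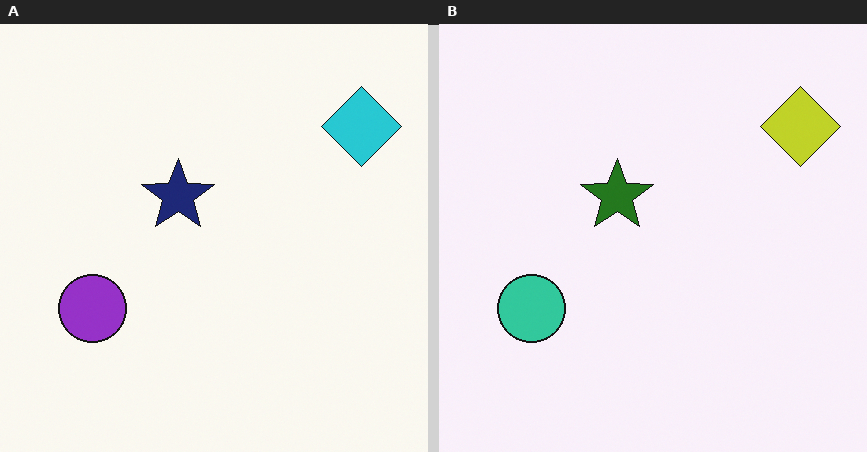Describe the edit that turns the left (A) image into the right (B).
This is the original image hue-shifted through roughly half the color wheel.

Every shape's color has rotated by the same amount around the hue wheel — a uniform hue shift.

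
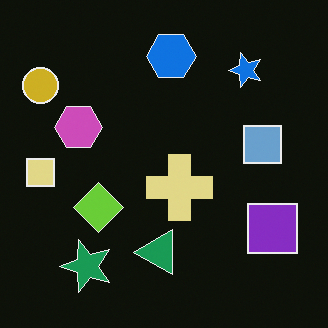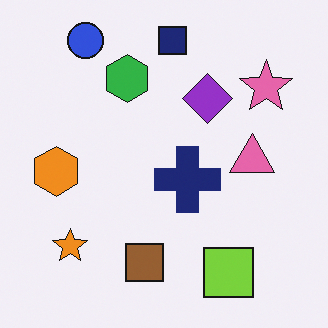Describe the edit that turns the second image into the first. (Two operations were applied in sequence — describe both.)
Color-inverted (negative), then transposed (reflected across the top-left ↔ bottom-right diagonal).

The light background has become dark and every shape's color is its complement — a photographic negative. Shapes have swapped their row and column positions — what was in the top-right is now in the bottom-left — a diagonal reflection.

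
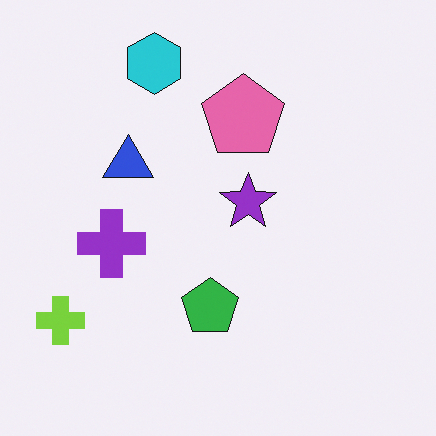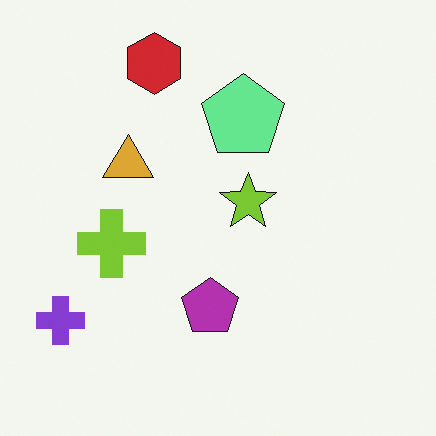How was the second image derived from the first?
Hue-shifted through roughly half the color wheel.

Every shape's color has rotated by the same amount around the hue wheel — a uniform hue shift.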